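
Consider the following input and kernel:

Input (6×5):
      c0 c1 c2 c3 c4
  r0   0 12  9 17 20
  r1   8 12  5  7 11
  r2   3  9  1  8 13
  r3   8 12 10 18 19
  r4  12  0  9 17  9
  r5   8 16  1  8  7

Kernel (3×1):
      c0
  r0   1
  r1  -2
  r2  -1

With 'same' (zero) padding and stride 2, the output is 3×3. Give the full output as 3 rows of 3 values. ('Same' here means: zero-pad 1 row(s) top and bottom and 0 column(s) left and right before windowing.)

-8 -23 -51
-6 -7 -34
-24 -9 -6

Output[0,0]: The receptive field on the zero-padded input at this output position is [0 / 0 / 8]. Elementwise product with the kernel and sum: 0·1 + 0·-2 + 8·-1.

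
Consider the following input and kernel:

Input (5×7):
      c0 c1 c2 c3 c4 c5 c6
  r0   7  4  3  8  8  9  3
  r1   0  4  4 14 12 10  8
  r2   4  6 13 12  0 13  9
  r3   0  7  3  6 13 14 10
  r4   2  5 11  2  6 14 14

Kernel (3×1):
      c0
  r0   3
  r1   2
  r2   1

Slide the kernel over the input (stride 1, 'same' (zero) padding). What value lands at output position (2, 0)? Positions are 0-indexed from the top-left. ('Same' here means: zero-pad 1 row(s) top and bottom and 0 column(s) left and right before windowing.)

The receptive field on the zero-padded input at this output position is [0 / 4 / 0]. Elementwise product with the kernel and sum: 0·3 + 4·2 + 0·1.

8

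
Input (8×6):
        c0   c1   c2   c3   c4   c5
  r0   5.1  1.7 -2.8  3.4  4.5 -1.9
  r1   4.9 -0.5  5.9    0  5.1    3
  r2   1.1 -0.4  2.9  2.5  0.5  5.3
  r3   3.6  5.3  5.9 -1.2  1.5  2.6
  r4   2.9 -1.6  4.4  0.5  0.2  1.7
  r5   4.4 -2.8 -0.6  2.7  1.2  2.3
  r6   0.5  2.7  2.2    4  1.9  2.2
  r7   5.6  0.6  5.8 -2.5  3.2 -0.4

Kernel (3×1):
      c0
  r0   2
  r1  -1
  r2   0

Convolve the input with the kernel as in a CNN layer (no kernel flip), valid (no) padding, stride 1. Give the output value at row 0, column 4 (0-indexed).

The receptive field on the input at this output position is [4.5 / 5.1 / 0.5]. Elementwise product with the kernel and sum: 4.5·2 + 5.1·-1.

3.9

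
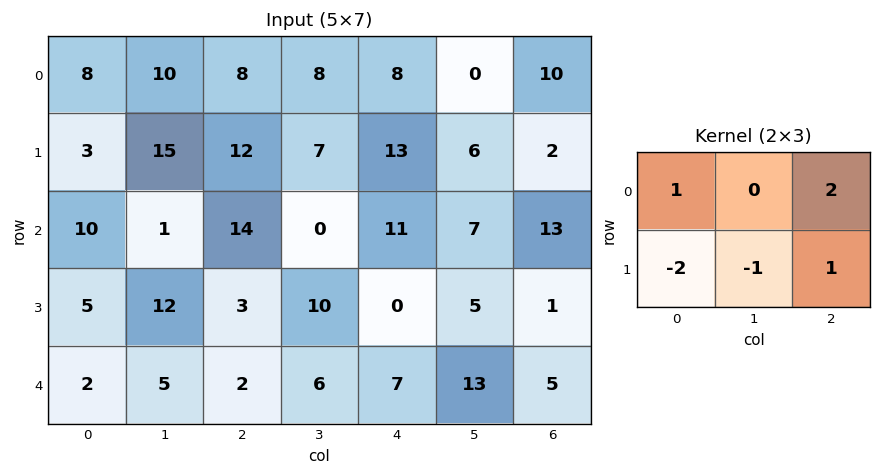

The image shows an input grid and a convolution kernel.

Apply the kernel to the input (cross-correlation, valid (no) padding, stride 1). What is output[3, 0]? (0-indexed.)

4

The receptive field on the input at this output position is [5 12 3 / 2 5 2]. Elementwise product with the kernel and sum: 5·1 + 3·2 + 2·-2 + 5·-1 + 2·1.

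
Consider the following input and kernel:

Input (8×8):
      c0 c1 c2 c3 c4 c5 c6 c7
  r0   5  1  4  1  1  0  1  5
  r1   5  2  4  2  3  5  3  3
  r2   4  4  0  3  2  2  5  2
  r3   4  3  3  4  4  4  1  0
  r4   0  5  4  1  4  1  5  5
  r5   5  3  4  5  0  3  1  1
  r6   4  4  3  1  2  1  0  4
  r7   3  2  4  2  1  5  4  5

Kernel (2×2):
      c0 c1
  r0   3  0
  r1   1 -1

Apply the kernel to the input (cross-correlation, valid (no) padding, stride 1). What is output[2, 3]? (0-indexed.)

9

The receptive field on the input at this output position is [3 2 / 4 4]. Elementwise product with the kernel and sum: 3·3 + 4·1 + 4·-1.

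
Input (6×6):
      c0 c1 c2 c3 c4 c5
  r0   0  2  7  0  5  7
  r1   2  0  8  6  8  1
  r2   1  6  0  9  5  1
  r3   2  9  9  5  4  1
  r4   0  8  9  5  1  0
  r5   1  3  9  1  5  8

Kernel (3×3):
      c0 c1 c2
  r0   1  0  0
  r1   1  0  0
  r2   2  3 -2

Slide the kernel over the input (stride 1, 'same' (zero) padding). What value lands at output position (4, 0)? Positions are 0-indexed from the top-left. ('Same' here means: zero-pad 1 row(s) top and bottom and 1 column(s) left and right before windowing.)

The receptive field on the zero-padded input at this output position is [0 2 9 / 0 0 8 / 0 1 3]. Elementwise product with the kernel and sum: 0·1 + 0·1 + 0·2 + 1·3 + 3·-2.

-3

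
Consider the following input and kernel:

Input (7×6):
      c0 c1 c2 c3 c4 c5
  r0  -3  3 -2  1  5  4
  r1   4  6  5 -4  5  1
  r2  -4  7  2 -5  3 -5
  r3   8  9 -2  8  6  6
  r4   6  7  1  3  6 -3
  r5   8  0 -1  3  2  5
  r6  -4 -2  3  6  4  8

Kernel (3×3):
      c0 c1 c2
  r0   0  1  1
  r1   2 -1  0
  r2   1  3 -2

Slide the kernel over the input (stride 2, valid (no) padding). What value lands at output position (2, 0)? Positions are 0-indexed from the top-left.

The receptive field on the input at this output position is [6 7 1 / 8 0 -1 / -4 -2 3]. Elementwise product with the kernel and sum: 7·1 + 1·1 + 8·2 + 0·-1 + -4·1 + -2·3 + 3·-2.

8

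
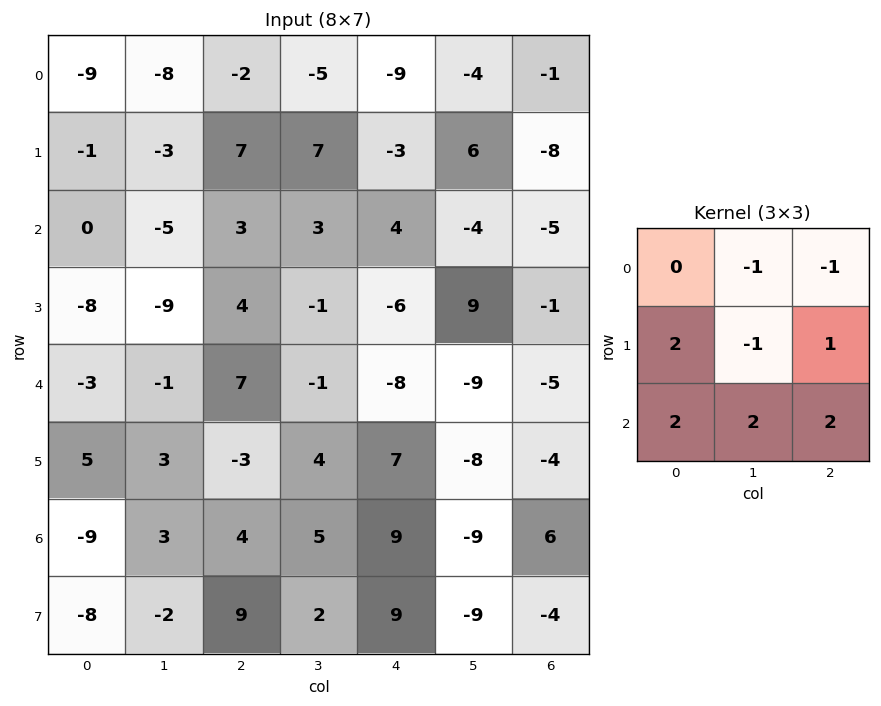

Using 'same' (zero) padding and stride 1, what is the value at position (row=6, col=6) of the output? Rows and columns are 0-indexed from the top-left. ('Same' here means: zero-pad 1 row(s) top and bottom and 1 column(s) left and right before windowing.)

The receptive field on the zero-padded input at this output position is [-8 -4 0 / -9 6 0 / -9 -4 0]. Elementwise product with the kernel and sum: -4·-1 + 0·-1 + -9·2 + 6·-1 + 0·1 + -9·2 + -4·2 + 0·2.

-46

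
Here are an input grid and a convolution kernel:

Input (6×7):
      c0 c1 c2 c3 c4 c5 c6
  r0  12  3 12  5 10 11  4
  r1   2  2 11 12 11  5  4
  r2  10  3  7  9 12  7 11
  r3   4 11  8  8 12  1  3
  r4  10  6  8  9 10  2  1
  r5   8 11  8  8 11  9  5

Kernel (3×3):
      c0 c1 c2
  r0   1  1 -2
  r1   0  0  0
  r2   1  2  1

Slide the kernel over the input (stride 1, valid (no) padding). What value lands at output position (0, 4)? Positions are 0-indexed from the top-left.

The receptive field on the input at this output position is [10 11 4 / 11 5 4 / 12 7 11]. Elementwise product with the kernel and sum: 10·1 + 11·1 + 4·-2 + 12·1 + 7·2 + 11·1.

50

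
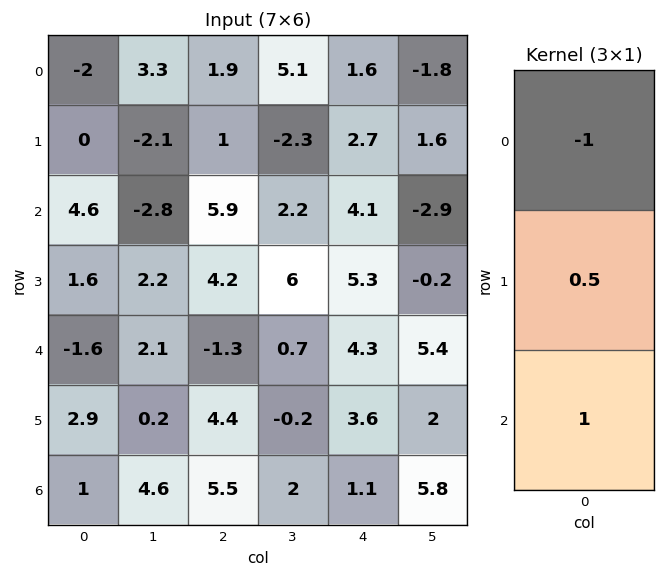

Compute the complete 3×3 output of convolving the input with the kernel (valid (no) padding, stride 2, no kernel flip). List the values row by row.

Output[0,0]: The receptive field on the input at this output position is [-2 / 0 / 4.6]. Elementwise product with the kernel and sum: -2·-1 + 0·0.5 + 4.6·1.

6.6 4.5 3.85
-5.4 -5.1 2.85
4.05 9 -1.4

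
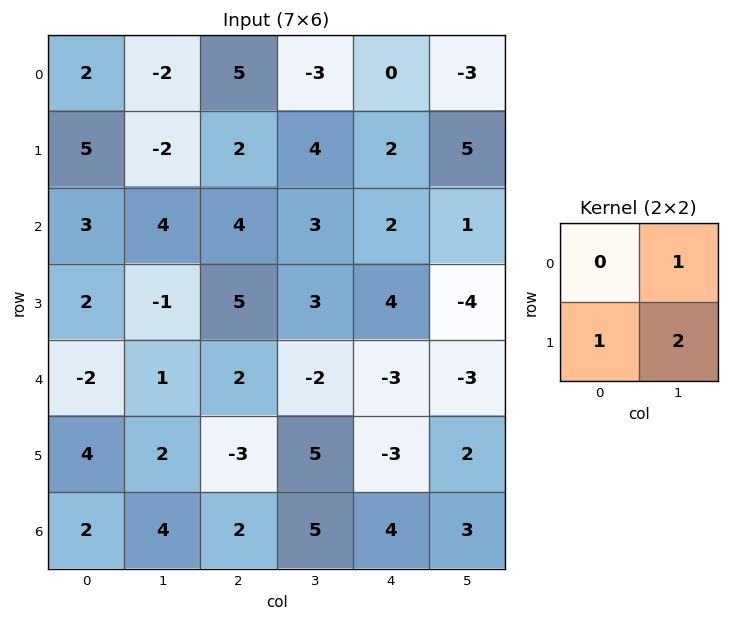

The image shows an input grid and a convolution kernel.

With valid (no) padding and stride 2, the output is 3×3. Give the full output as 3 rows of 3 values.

Output[0,0]: The receptive field on the input at this output position is [2 -2 / 5 -2]. Elementwise product with the kernel and sum: -2·1 + 5·1 + -2·2.
Output[0,1]: The receptive field on the input at this output position is [5 -3 / 2 4]. Elementwise product with the kernel and sum: -3·1 + 2·1 + 4·2.

-1 7 9
4 14 -3
9 5 -2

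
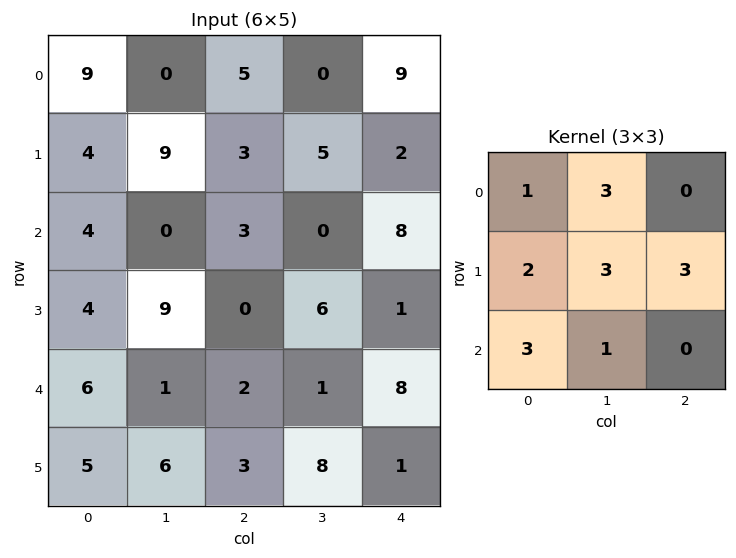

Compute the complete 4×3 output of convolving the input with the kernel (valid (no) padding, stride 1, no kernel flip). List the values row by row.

Output[0,0]: The receptive field on the input at this output position is [9 0 5 / 4 9 3 / 4 0 3]. Elementwise product with the kernel and sum: 9·1 + 0·3 + 4·2 + 9·3 + 3·3 + 4·3 + 0·1.
Output[0,1]: The receptive field on the input at this output position is [0 5 0 / 9 3 5 / 0 3 0]. Elementwise product with the kernel and sum: 0·1 + 5·3 + 9·2 + 3·3 + 5·3 + 0·3 + 3·1.

65 60 41
69 54 54
58 50 31
73 41 66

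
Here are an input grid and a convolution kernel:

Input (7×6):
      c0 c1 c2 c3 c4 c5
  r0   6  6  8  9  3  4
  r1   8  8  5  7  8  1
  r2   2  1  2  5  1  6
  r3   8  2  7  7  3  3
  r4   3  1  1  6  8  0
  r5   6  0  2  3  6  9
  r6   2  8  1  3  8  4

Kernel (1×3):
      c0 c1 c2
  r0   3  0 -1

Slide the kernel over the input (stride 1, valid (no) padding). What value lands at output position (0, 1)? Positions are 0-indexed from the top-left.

9

The receptive field on the input at this output position is [6 8 9]. Elementwise product with the kernel and sum: 6·3 + 9·-1.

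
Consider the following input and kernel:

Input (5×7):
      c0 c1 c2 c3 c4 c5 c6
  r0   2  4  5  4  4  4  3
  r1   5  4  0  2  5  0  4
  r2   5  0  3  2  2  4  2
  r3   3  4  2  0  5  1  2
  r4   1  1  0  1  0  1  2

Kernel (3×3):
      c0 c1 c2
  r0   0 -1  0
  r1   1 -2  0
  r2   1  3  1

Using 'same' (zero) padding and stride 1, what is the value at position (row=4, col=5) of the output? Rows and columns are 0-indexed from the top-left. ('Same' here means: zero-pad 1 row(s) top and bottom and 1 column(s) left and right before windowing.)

-3

The receptive field on the zero-padded input at this output position is [5 1 2 / 0 1 2 / 0 0 0]. Elementwise product with the kernel and sum: 1·-1 + 0·1 + 1·-2 + 0·1 + 0·3 + 0·1.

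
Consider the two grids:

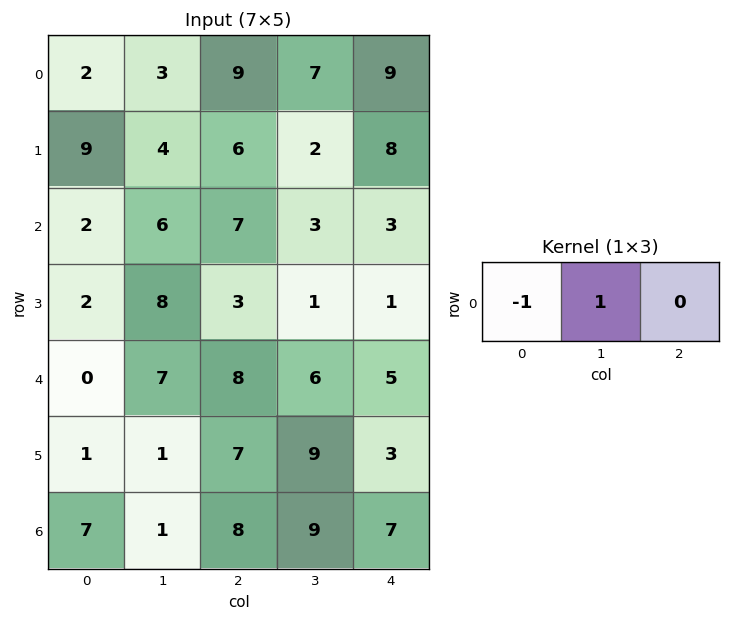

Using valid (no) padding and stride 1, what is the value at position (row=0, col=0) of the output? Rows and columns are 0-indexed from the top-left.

1

The receptive field on the input at this output position is [2 3 9]. Elementwise product with the kernel and sum: 2·-1 + 3·1.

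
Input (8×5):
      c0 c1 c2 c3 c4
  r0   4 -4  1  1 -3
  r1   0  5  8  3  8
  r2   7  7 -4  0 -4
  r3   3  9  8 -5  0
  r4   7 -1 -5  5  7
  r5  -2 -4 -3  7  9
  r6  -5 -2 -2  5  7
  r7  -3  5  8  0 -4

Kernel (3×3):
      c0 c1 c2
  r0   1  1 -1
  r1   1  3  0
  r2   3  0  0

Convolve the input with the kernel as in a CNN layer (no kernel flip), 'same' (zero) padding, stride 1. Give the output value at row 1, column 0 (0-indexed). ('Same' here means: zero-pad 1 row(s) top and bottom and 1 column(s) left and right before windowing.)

8

The receptive field on the zero-padded input at this output position is [0 4 -4 / 0 0 5 / 0 7 7]. Elementwise product with the kernel and sum: 0·1 + 4·1 + -4·-1 + 0·1 + 0·3 + 0·3.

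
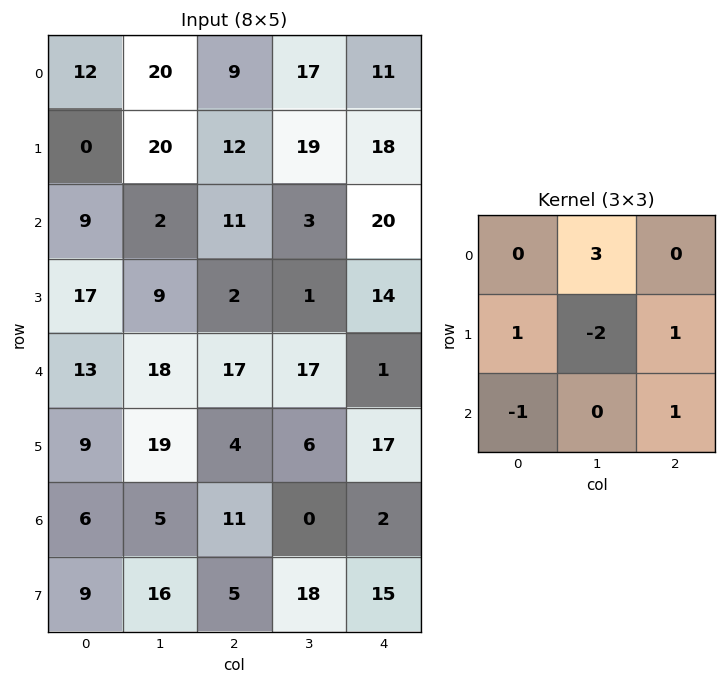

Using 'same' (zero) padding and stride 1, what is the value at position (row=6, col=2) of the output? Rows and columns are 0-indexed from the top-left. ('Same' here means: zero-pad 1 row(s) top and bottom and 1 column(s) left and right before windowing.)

The receptive field on the zero-padded input at this output position is [19 4 6 / 5 11 0 / 16 5 18]. Elementwise product with the kernel and sum: 4·3 + 5·1 + 11·-2 + 0·1 + 16·-1 + 18·1.

-3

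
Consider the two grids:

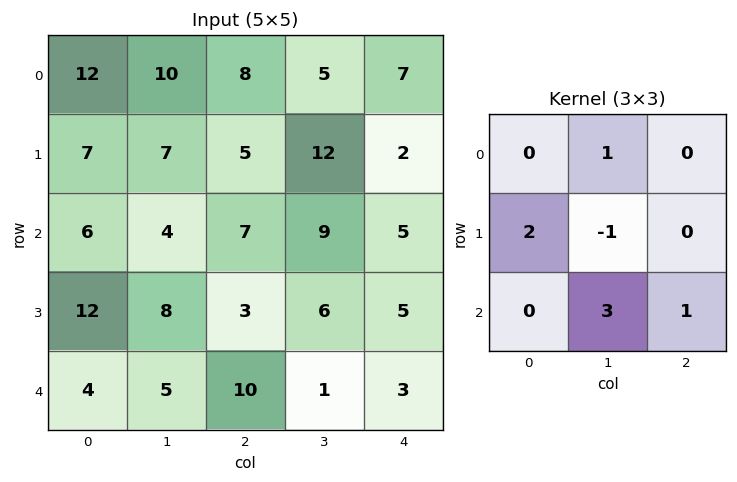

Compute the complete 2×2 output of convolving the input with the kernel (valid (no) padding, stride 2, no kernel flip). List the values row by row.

36 35
45 15

Output[0,0]: The receptive field on the input at this output position is [12 10 8 / 7 7 5 / 6 4 7]. Elementwise product with the kernel and sum: 10·1 + 7·2 + 7·-1 + 4·3 + 7·1.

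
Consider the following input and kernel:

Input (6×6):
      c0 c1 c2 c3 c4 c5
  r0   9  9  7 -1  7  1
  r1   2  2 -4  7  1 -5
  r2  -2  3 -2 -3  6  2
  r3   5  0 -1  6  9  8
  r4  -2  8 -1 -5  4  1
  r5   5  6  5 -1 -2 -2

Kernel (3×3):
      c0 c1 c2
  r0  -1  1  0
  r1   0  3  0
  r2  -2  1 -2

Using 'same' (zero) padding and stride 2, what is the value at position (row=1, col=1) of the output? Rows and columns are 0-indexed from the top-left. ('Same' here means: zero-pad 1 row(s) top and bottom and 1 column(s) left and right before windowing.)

The receptive field on the zero-padded input at this output position is [2 -4 7 / 3 -2 -3 / 0 -1 6]. Elementwise product with the kernel and sum: 2·-1 + -4·1 + -2·3 + 0·-2 + -1·1 + 6·-2.

-25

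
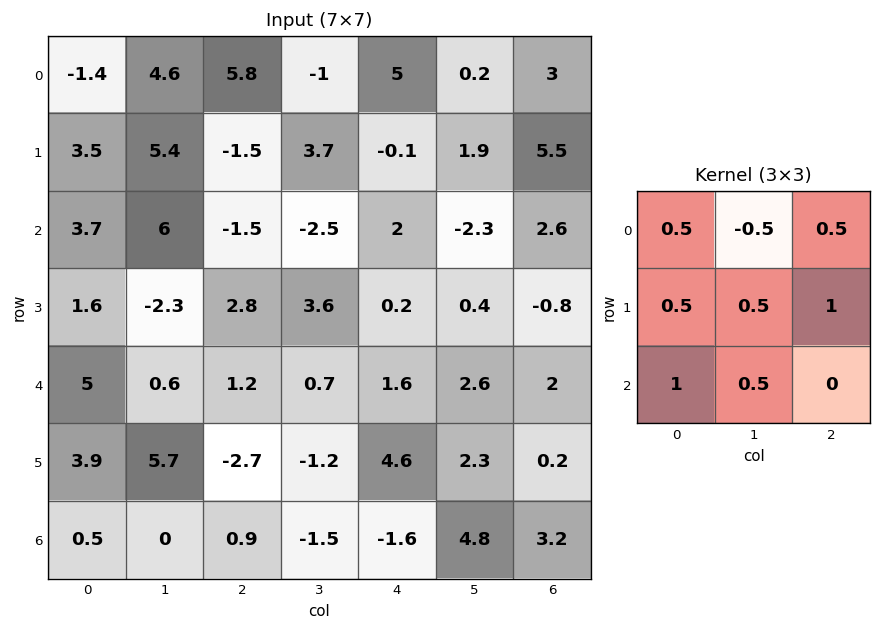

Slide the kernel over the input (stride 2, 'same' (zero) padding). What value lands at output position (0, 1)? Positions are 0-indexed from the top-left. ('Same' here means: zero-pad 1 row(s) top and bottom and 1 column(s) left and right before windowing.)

The receptive field on the zero-padded input at this output position is [0 0 0 / 4.6 5.8 -1 / 5.4 -1.5 3.7]. Elementwise product with the kernel and sum: 0·0.5 + 0·-0.5 + 0·0.5 + 4.6·0.5 + 5.8·0.5 + -1·1 + 5.4·1 + -1.5·0.5.

8.85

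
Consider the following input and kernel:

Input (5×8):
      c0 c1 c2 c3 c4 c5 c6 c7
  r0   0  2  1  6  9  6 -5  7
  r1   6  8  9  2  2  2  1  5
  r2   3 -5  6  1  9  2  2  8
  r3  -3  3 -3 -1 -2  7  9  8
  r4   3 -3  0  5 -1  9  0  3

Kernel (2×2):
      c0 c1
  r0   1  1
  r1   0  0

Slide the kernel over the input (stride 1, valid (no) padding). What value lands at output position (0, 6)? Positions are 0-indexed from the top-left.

2

The receptive field on the input at this output position is [-5 7 / 1 5]. Elementwise product with the kernel and sum: -5·1 + 7·1.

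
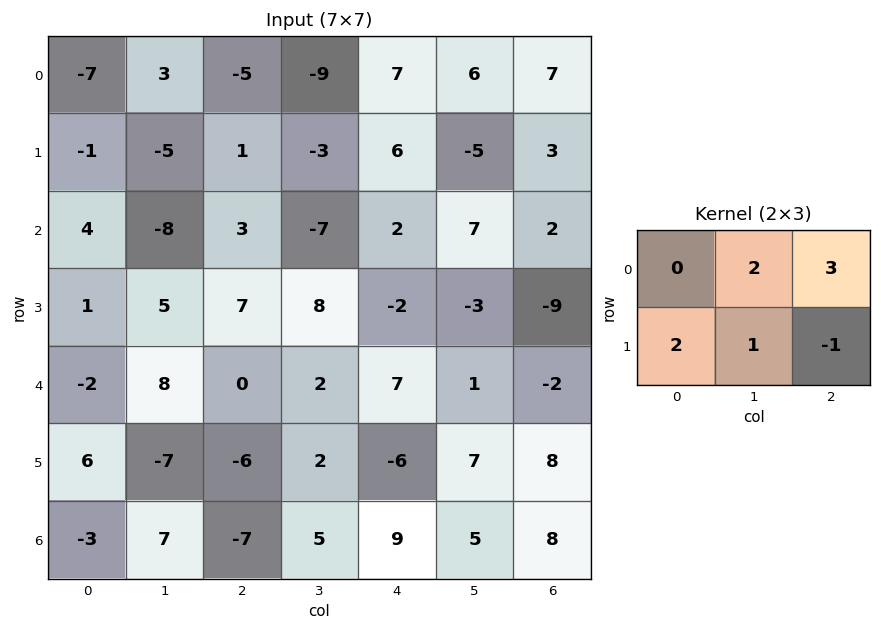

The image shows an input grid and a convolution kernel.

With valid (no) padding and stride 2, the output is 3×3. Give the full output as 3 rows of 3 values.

-17 -4 37
-7 16 22
27 21 -17

Output[0,0]: The receptive field on the input at this output position is [-7 3 -5 / -1 -5 1]. Elementwise product with the kernel and sum: 3·2 + -5·3 + -1·2 + -5·1 + 1·-1.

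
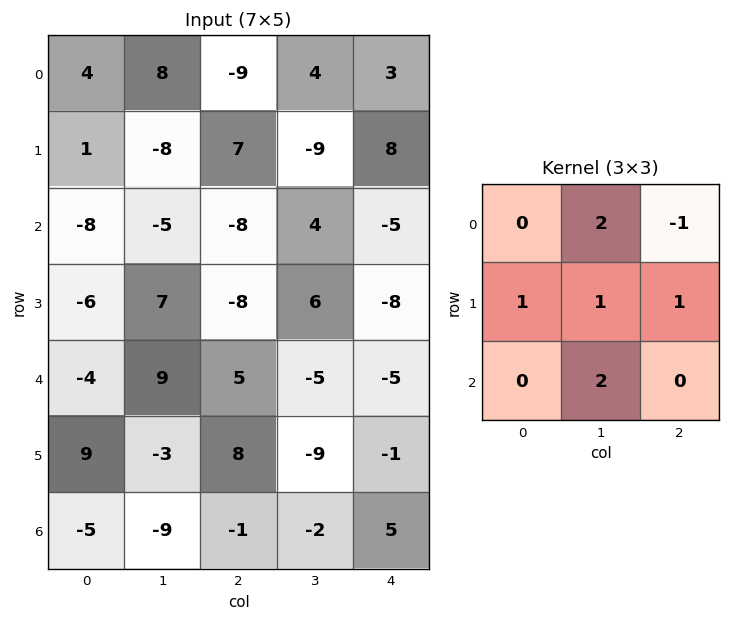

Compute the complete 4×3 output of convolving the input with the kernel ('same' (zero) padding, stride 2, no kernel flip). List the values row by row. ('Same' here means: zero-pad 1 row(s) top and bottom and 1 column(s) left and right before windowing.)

14 17 23
-15 -2 -1
4 3 -28
7 13 1

Output[0,0]: The receptive field on the zero-padded input at this output position is [0 0 0 / 0 4 8 / 0 1 -8]. Elementwise product with the kernel and sum: 0·2 + 0·-1 + 0·1 + 4·1 + 8·1 + 1·2.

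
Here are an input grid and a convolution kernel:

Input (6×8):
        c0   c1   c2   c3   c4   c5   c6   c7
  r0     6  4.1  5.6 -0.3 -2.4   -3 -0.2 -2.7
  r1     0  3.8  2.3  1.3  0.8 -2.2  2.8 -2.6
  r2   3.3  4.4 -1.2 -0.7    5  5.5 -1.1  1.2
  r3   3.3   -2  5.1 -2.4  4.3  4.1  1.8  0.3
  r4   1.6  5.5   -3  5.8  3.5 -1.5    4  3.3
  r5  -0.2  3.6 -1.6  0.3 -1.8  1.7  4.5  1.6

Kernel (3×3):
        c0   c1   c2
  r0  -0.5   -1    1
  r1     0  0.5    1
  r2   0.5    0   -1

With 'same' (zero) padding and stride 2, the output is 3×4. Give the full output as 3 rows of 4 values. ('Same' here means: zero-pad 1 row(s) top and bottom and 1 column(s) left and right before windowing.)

Output[0,0]: The receptive field on the zero-padded input at this output position is [0 0 0 / 0 6 4.1 / 0 0 3.8]. Elementwise product with the kernel and sum: 0·-0.5 + 0·-1 + 0·1 + 6·0.5 + 4.1·1 + 0·0.5 + 3.8·-1.

3.3 3.1 -1.35 -1.3
11.85 -2.8 -0.95 -1.9
-2.6 -0.7 -0.3 1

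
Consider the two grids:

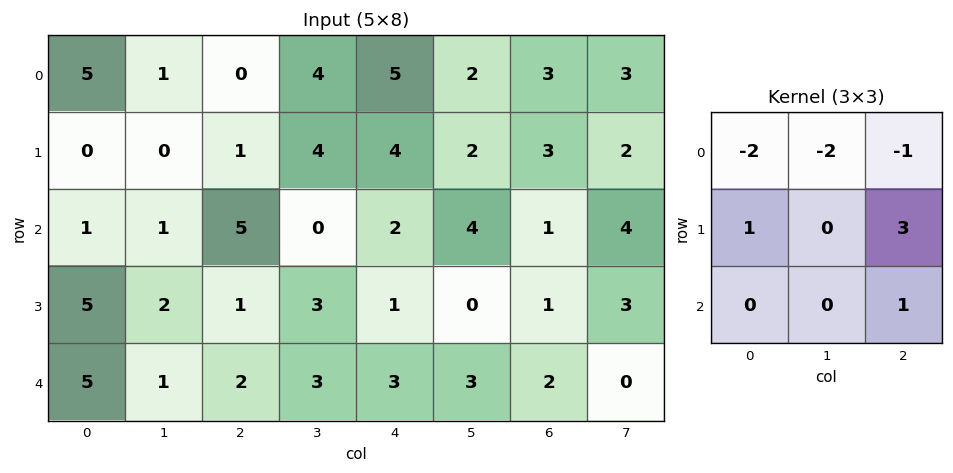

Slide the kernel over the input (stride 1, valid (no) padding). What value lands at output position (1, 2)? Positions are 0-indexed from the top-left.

The receptive field on the input at this output position is [1 4 4 / 5 0 2 / 1 3 1]. Elementwise product with the kernel and sum: 1·-2 + 4·-2 + 4·-1 + 5·1 + 2·3 + 1·1.

-2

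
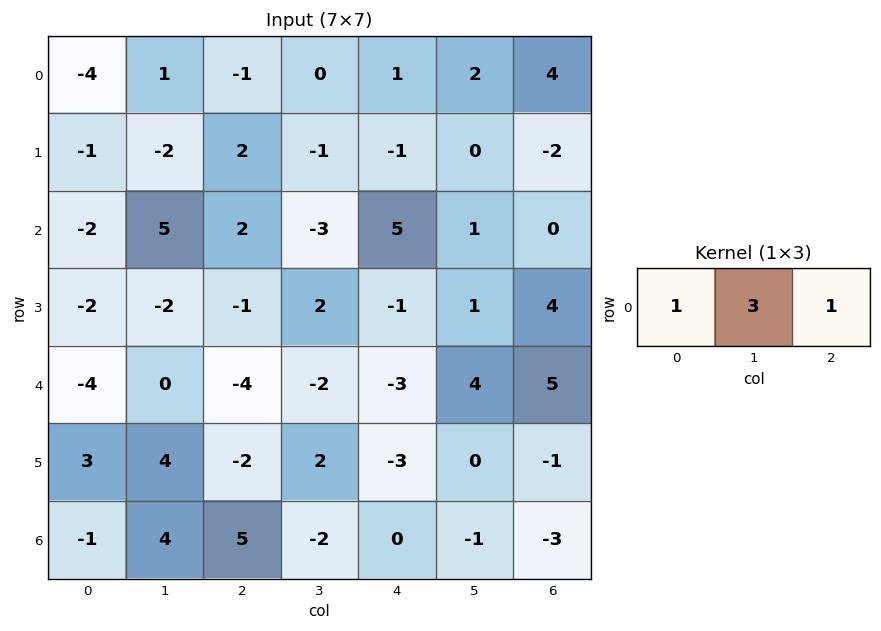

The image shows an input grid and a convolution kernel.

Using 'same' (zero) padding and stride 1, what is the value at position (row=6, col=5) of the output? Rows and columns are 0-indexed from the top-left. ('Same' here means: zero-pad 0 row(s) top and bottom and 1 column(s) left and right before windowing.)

-6

The receptive field on the zero-padded input at this output position is [0 -1 -3]. Elementwise product with the kernel and sum: 0·1 + -1·3 + -3·1.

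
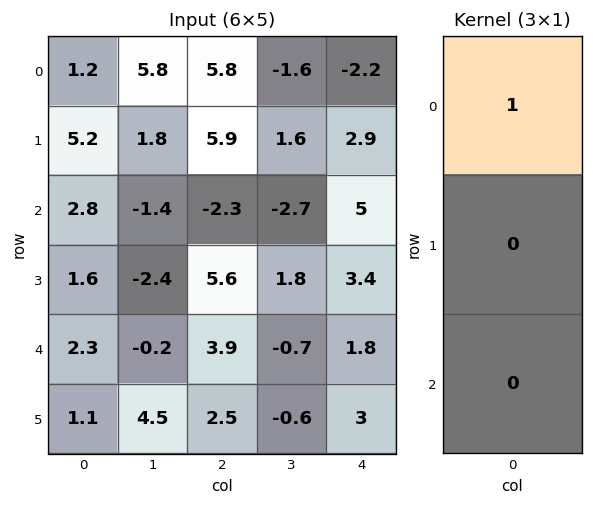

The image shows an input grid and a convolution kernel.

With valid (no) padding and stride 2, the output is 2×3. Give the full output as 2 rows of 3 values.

Output[0,0]: The receptive field on the input at this output position is [1.2 / 5.2 / 2.8]. Elementwise product with the kernel and sum: 1.2·1.

1.2 5.8 -2.2
2.8 -2.3 5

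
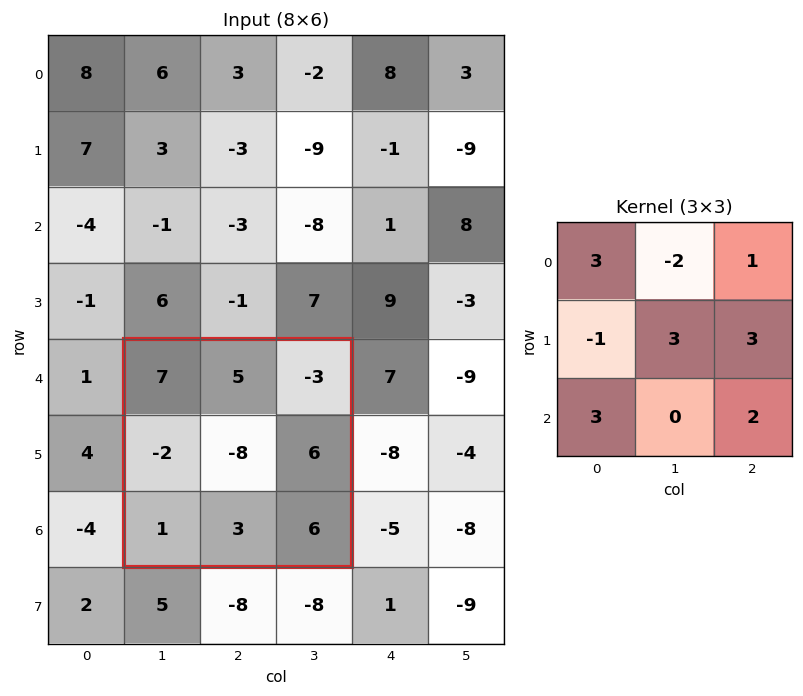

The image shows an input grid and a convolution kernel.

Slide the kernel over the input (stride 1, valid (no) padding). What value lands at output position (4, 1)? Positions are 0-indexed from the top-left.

The receptive field on the input at this output position is [7 5 -3 / -2 -8 6 / 1 3 6]. Elementwise product with the kernel and sum: 7·3 + 5·-2 + -3·1 + -2·-1 + -8·3 + 6·3 + 1·3 + 6·2.

19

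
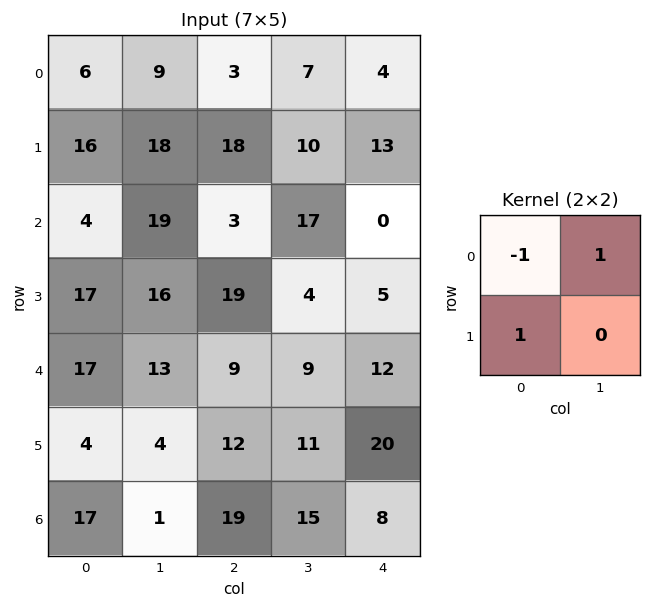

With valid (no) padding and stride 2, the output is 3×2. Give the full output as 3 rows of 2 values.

Output[0,0]: The receptive field on the input at this output position is [6 9 / 16 18]. Elementwise product with the kernel and sum: 6·-1 + 9·1 + 16·1.
Output[0,1]: The receptive field on the input at this output position is [3 7 / 18 10]. Elementwise product with the kernel and sum: 3·-1 + 7·1 + 18·1.

19 22
32 33
0 12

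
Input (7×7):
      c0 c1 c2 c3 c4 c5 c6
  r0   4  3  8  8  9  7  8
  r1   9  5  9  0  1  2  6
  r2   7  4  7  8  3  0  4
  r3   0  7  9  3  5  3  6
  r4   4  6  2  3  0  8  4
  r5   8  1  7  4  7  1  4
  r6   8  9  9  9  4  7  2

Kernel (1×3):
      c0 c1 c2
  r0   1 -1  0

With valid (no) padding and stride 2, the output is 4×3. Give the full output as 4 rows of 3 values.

1 0 2
3 -1 3
-2 -1 -8
-1 0 -3

Output[0,0]: The receptive field on the input at this output position is [4 3 8]. Elementwise product with the kernel and sum: 4·1 + 3·-1.
Output[0,1]: The receptive field on the input at this output position is [8 8 9]. Elementwise product with the kernel and sum: 8·1 + 8·-1.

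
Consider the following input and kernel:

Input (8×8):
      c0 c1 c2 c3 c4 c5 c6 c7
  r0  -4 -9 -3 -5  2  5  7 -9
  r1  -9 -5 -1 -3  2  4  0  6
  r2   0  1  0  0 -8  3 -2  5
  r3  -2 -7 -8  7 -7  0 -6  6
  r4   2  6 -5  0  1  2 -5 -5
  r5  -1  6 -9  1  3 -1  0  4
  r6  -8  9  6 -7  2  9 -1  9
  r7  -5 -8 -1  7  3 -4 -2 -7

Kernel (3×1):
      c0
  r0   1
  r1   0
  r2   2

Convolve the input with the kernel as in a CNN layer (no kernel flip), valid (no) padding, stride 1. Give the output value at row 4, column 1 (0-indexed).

The receptive field on the input at this output position is [6 / 6 / 9]. Elementwise product with the kernel and sum: 6·1 + 9·2.

24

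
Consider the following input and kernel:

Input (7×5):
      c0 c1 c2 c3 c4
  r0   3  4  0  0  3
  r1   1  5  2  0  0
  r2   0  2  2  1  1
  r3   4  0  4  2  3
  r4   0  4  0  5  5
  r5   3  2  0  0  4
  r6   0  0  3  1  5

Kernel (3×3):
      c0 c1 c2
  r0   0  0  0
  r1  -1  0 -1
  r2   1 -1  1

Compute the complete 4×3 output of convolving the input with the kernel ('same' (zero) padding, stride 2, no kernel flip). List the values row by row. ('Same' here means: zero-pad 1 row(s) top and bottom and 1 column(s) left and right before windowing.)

Output[0,0]: The receptive field on the zero-padded input at this output position is [0 0 0 / 0 3 4 / 0 1 5]. Elementwise product with the kernel and sum: 0·-1 + 4·-1 + 0·1 + 1·-1 + 5·1.
Output[0,1]: The receptive field on the zero-padded input at this output position is [0 0 0 / 4 0 0 / 5 2 0]. Elementwise product with the kernel and sum: 4·-1 + 0·-1 + 5·1 + 2·-1 + 0·1.

0 -1 0
-6 -5 -2
-5 -7 -9
0 -1 -1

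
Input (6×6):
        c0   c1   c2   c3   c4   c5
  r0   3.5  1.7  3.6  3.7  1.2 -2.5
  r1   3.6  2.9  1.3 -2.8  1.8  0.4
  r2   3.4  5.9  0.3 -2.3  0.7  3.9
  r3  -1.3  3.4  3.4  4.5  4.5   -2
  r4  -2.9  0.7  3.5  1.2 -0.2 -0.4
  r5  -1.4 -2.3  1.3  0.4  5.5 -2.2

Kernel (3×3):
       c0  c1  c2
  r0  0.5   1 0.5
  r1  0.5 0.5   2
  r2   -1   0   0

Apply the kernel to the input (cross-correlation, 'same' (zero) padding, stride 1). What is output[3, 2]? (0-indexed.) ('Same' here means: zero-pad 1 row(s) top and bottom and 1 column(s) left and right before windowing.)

The receptive field on the zero-padded input at this output position is [5.9 0.3 -2.3 / 3.4 3.4 4.5 / 0.7 3.5 1.2]. Elementwise product with the kernel and sum: 5.9·0.5 + 0.3·1 + -2.3·0.5 + 3.4·0.5 + 3.4·0.5 + 4.5·2 + 0.7·-1.

13.8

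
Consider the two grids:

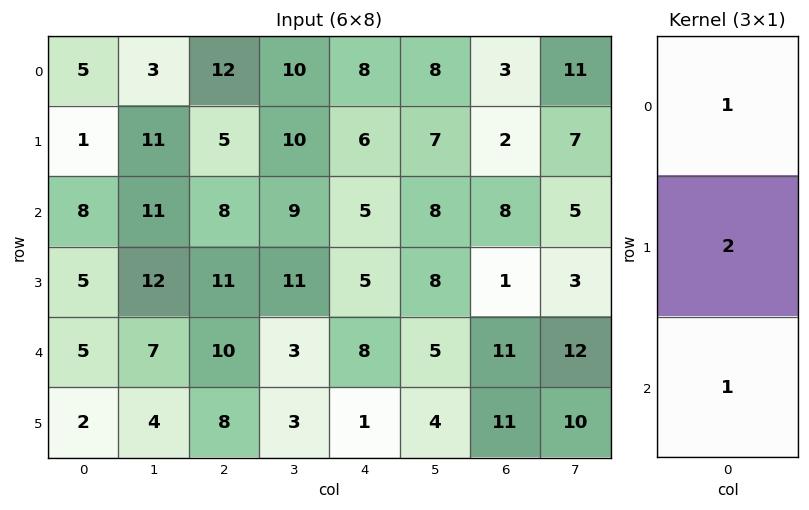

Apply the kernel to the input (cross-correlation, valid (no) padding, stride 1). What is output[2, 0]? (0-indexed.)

23

The receptive field on the input at this output position is [8 / 5 / 5]. Elementwise product with the kernel and sum: 8·1 + 5·2 + 5·1.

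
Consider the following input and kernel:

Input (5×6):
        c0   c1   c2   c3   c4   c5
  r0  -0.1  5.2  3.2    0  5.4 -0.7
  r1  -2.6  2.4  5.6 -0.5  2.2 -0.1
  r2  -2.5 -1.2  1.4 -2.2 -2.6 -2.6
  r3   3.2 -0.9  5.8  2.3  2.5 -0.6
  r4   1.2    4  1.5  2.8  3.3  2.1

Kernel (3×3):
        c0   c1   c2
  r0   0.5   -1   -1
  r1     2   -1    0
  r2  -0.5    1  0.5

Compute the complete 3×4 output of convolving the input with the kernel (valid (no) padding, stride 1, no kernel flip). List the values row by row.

-15.3 -0.5 3.7 -10.7
-12.7 -0.3 6.75 -3.1
10 -6.5 18.5 9.15

Output[0,0]: The receptive field on the input at this output position is [-0.1 5.2 3.2 / -2.6 2.4 5.6 / -2.5 -1.2 1.4]. Elementwise product with the kernel and sum: -0.1·0.5 + 5.2·-1 + 3.2·-1 + -2.6·2 + 2.4·-1 + -2.5·-0.5 + -1.2·1 + 1.4·0.5.
Output[0,1]: The receptive field on the input at this output position is [5.2 3.2 0 / 2.4 5.6 -0.5 / -1.2 1.4 -2.2]. Elementwise product with the kernel and sum: 5.2·0.5 + 3.2·-1 + 0·-1 + 2.4·2 + 5.6·-1 + -1.2·-0.5 + 1.4·1 + -2.2·0.5.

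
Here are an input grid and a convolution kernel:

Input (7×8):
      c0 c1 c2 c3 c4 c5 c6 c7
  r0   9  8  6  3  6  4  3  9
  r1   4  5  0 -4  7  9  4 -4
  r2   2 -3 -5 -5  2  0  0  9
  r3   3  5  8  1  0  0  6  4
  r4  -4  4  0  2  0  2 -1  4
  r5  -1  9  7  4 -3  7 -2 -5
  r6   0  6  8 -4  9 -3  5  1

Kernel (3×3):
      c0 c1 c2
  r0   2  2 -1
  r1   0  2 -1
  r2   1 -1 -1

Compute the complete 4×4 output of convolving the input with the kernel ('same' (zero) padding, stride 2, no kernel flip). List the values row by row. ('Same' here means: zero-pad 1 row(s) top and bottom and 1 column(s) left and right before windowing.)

Output[0,0]: The receptive field on the zero-padded input at this output position is [0 0 0 / 0 9 8 / 0 4 5]. Elementwise product with the kernel and sum: 0·2 + 0·2 + 0·-1 + 9·2 + 8·-1 + 0·1 + 4·-1 + 5·-1.
Output[0,1]: The receptive field on the zero-padded input at this output position is [0 0 0 / 8 6 3 / 5 0 -4]. Elementwise product with the kernel and sum: 0·2 + 0·2 + 0·-1 + 6·2 + 3·-1 + 5·1 + 0·-1 + -4·-1.

1 18 -12 6
2 5 2 11
-19 21 0 16
-17 48 16 24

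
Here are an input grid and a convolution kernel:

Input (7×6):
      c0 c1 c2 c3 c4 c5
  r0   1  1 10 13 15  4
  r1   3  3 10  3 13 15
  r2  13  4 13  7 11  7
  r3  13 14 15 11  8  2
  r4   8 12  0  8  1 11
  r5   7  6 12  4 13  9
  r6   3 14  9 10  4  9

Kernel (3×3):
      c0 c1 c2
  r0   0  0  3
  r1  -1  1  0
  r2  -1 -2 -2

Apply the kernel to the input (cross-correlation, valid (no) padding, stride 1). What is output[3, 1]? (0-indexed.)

The receptive field on the input at this output position is [14 15 11 / 12 0 8 / 6 12 4]. Elementwise product with the kernel and sum: 11·3 + 12·-1 + 0·1 + 6·-1 + 12·-2 + 4·-2.

-17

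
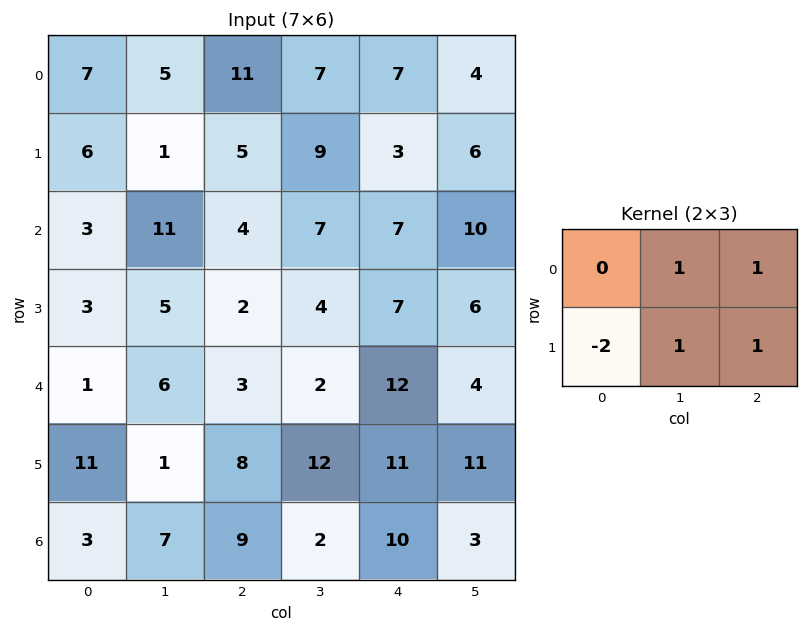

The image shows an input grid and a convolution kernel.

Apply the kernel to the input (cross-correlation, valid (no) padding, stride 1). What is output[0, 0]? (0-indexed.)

The receptive field on the input at this output position is [7 5 11 / 6 1 5]. Elementwise product with the kernel and sum: 5·1 + 11·1 + 6·-2 + 1·1 + 5·1.

10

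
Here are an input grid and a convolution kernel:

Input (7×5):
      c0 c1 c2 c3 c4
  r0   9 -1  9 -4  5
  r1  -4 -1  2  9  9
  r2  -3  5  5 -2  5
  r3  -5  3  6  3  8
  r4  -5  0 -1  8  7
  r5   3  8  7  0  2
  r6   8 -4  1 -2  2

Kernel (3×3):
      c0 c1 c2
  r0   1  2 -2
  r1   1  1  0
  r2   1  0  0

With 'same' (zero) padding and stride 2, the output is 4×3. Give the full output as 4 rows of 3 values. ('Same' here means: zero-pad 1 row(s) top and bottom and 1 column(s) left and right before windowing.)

9 7 10
-9 -2 33
-21 16 34
-2 19 4

Output[0,0]: The receptive field on the zero-padded input at this output position is [0 0 0 / 0 9 -1 / 0 -4 -1]. Elementwise product with the kernel and sum: 0·1 + 0·2 + 0·-2 + 0·1 + 9·1 + 0·1.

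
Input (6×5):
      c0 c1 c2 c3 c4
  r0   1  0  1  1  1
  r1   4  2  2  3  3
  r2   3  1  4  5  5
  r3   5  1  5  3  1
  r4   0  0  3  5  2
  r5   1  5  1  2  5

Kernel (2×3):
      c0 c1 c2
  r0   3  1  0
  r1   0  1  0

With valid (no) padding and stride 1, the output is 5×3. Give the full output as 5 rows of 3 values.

5 3 7
15 12 14
11 12 20
16 11 23
5 4 16

Output[0,0]: The receptive field on the input at this output position is [1 0 1 / 4 2 2]. Elementwise product with the kernel and sum: 1·3 + 0·1 + 2·1.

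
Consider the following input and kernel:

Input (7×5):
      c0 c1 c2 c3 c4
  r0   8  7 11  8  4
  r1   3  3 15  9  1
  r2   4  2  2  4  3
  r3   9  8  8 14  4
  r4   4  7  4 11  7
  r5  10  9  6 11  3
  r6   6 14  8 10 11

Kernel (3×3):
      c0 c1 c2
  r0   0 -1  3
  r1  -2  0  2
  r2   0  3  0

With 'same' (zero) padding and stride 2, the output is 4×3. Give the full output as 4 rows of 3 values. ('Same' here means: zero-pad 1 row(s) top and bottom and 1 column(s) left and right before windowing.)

23 47 -13
37 40 3
59 60 -17
45 19 -23

Output[0,0]: The receptive field on the zero-padded input at this output position is [0 0 0 / 0 8 7 / 0 3 3]. Elementwise product with the kernel and sum: 0·-1 + 0·3 + 0·-2 + 7·2 + 3·3.
Output[0,1]: The receptive field on the zero-padded input at this output position is [0 0 0 / 7 11 8 / 3 15 9]. Elementwise product with the kernel and sum: 0·-1 + 0·3 + 7·-2 + 8·2 + 15·3.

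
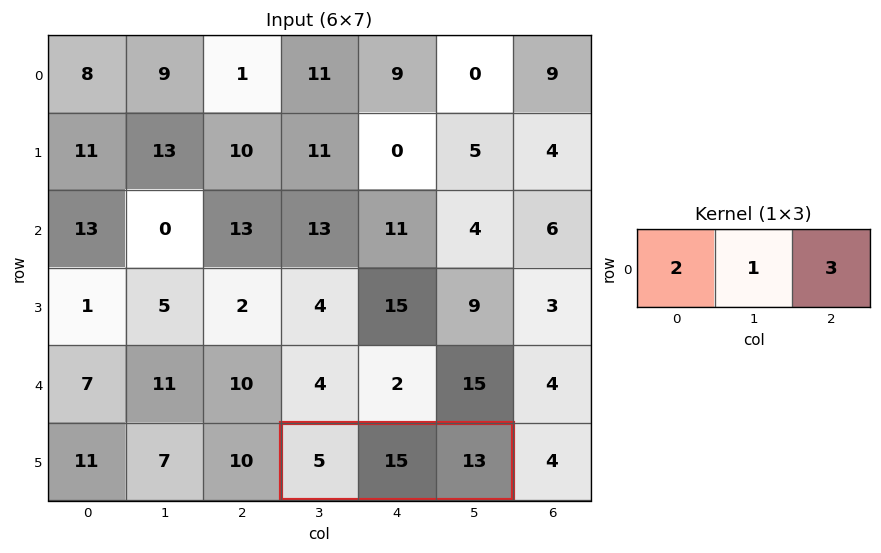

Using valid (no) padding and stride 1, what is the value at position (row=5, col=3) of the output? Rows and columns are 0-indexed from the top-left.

The receptive field on the input at this output position is [5 15 13]. Elementwise product with the kernel and sum: 5·2 + 15·1 + 13·3.

64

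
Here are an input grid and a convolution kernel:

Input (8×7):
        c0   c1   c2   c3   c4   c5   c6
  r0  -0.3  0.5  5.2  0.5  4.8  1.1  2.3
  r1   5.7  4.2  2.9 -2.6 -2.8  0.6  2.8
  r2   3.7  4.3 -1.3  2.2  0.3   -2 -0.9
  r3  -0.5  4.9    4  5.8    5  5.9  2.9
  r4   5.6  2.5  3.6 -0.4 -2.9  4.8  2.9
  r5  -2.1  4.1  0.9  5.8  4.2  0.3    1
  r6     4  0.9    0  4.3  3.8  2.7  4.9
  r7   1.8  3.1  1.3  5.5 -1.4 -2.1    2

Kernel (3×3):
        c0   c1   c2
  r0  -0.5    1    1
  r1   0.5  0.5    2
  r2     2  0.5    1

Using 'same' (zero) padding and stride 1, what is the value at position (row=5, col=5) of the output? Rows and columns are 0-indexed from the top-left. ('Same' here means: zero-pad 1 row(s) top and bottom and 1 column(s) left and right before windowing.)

27.25

The receptive field on the zero-padded input at this output position is [-2.9 4.8 2.9 / 4.2 0.3 1 / 3.8 2.7 4.9]. Elementwise product with the kernel and sum: -2.9·-0.5 + 4.8·1 + 2.9·1 + 4.2·0.5 + 0.3·0.5 + 1·2 + 3.8·2 + 2.7·0.5 + 4.9·1.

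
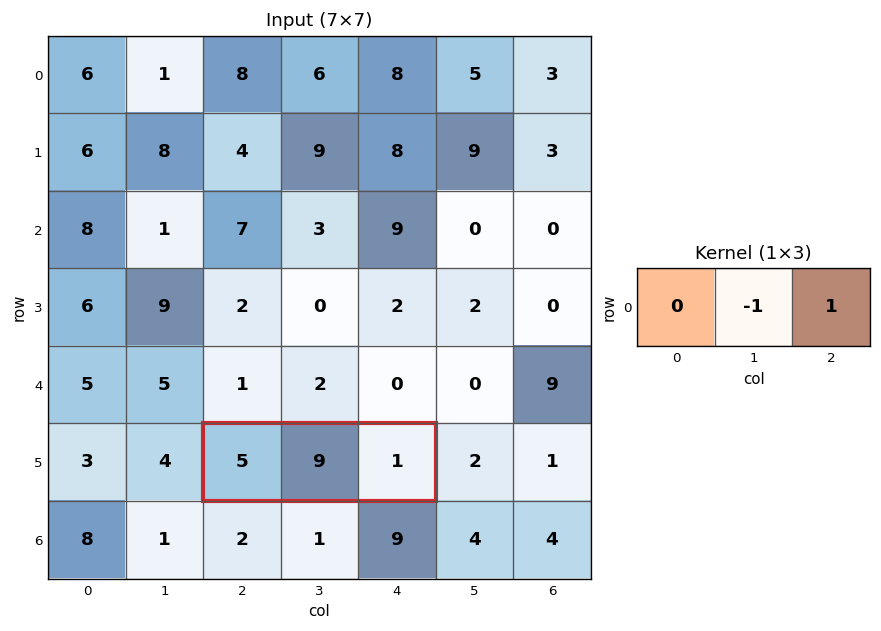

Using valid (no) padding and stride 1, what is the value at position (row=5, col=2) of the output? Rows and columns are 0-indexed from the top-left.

-8

The receptive field on the input at this output position is [5 9 1]. Elementwise product with the kernel and sum: 9·-1 + 1·1.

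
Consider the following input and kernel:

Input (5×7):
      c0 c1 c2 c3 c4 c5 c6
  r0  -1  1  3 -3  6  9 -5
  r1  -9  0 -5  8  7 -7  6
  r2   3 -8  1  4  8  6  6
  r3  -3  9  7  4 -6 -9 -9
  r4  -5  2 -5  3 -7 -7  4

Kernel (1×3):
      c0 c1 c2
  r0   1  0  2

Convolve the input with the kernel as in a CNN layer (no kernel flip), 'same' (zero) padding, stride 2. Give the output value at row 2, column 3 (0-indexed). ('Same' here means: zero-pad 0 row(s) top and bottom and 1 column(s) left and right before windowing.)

The receptive field on the zero-padded input at this output position is [-7 4 0]. Elementwise product with the kernel and sum: -7·1 + 0·2.

-7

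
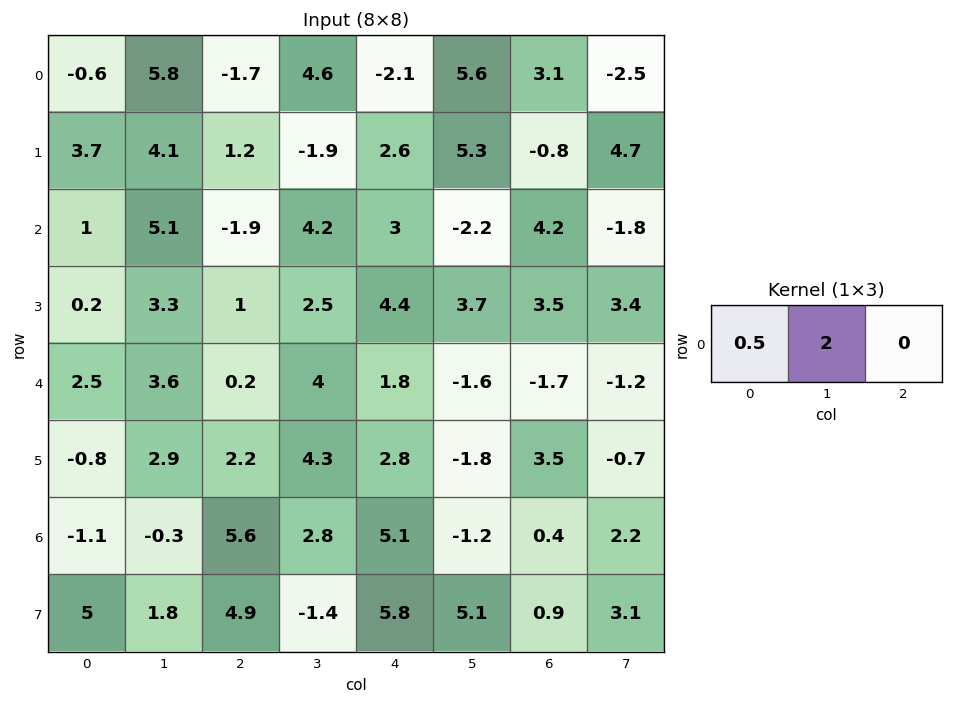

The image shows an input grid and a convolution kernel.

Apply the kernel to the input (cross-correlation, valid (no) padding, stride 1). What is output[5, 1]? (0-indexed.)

5.85

The receptive field on the input at this output position is [2.9 2.2 4.3]. Elementwise product with the kernel and sum: 2.9·0.5 + 2.2·2.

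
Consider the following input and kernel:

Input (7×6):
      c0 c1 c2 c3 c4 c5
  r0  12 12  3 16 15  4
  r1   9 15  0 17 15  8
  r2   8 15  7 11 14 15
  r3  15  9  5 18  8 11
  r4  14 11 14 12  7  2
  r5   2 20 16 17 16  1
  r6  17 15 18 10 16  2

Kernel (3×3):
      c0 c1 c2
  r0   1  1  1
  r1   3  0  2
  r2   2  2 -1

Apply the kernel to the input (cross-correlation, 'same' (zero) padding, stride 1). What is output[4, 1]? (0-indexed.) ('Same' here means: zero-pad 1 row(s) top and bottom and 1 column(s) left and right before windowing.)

The receptive field on the zero-padded input at this output position is [15 9 5 / 14 11 14 / 2 20 16]. Elementwise product with the kernel and sum: 15·1 + 9·1 + 5·1 + 14·3 + 14·2 + 2·2 + 20·2 + 16·-1.

127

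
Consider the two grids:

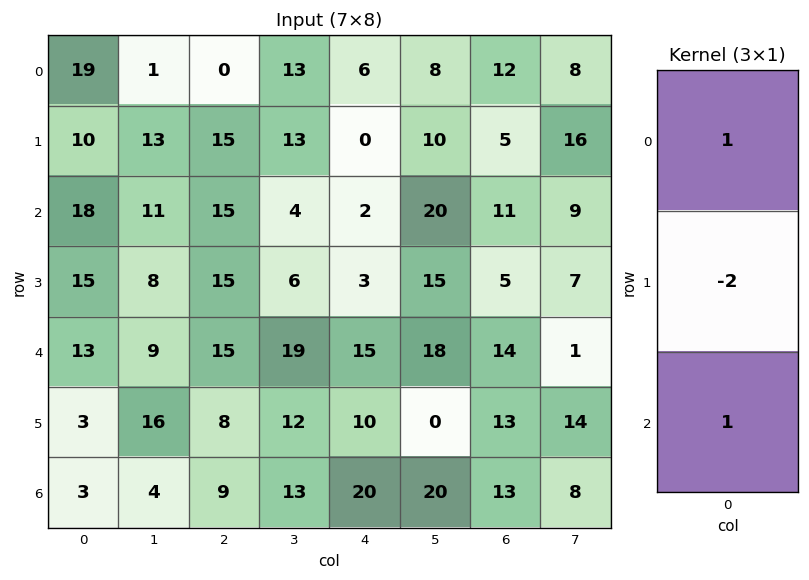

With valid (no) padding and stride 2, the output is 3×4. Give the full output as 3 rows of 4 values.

17 -15 8 13
1 0 11 15
10 8 15 1

Output[0,0]: The receptive field on the input at this output position is [19 / 10 / 18]. Elementwise product with the kernel and sum: 19·1 + 10·-2 + 18·1.
Output[0,1]: The receptive field on the input at this output position is [0 / 15 / 15]. Elementwise product with the kernel and sum: 0·1 + 15·-2 + 15·1.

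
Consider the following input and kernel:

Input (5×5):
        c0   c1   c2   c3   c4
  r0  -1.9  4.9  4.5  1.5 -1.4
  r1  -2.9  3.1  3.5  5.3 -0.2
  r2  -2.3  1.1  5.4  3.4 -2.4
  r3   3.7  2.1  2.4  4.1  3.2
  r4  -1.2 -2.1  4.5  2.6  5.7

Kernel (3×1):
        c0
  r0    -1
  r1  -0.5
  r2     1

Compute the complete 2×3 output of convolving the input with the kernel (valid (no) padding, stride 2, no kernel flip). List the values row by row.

Output[0,0]: The receptive field on the input at this output position is [-1.9 / -2.9 / -2.3]. Elementwise product with the kernel and sum: -1.9·-1 + -2.9·-0.5 + -2.3·1.

1.05 -0.85 -0.9
-0.75 -2.1 6.5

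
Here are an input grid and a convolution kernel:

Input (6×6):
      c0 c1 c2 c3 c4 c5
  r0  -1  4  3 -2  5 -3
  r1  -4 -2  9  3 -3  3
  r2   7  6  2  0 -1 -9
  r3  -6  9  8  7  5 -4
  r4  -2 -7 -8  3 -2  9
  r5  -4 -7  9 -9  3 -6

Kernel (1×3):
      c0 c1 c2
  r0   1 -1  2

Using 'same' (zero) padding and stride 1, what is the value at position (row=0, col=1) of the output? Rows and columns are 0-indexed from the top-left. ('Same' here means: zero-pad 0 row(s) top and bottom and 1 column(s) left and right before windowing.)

The receptive field on the zero-padded input at this output position is [-1 4 3]. Elementwise product with the kernel and sum: -1·1 + 4·-1 + 3·2.

1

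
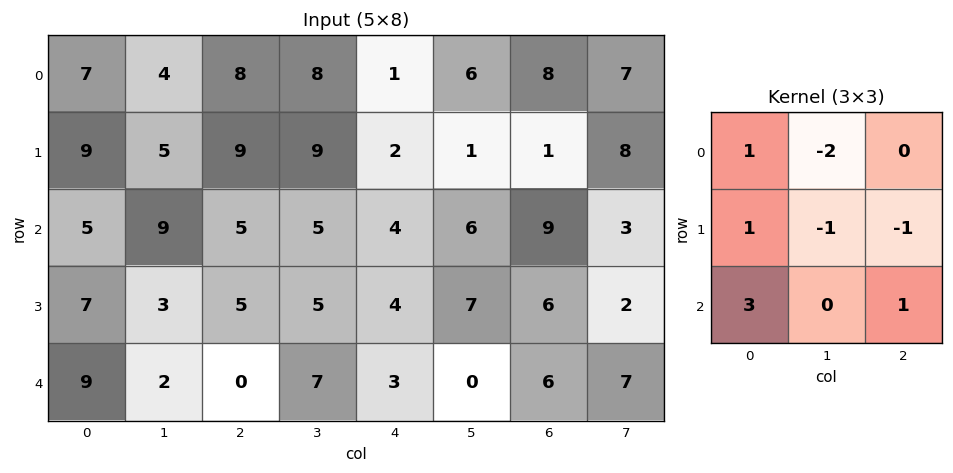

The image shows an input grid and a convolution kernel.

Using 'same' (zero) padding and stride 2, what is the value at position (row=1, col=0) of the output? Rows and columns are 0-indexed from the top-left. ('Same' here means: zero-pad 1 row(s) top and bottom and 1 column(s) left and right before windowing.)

-29

The receptive field on the zero-padded input at this output position is [0 9 5 / 0 5 9 / 0 7 3]. Elementwise product with the kernel and sum: 0·1 + 9·-2 + 0·1 + 5·-1 + 9·-1 + 0·3 + 3·1.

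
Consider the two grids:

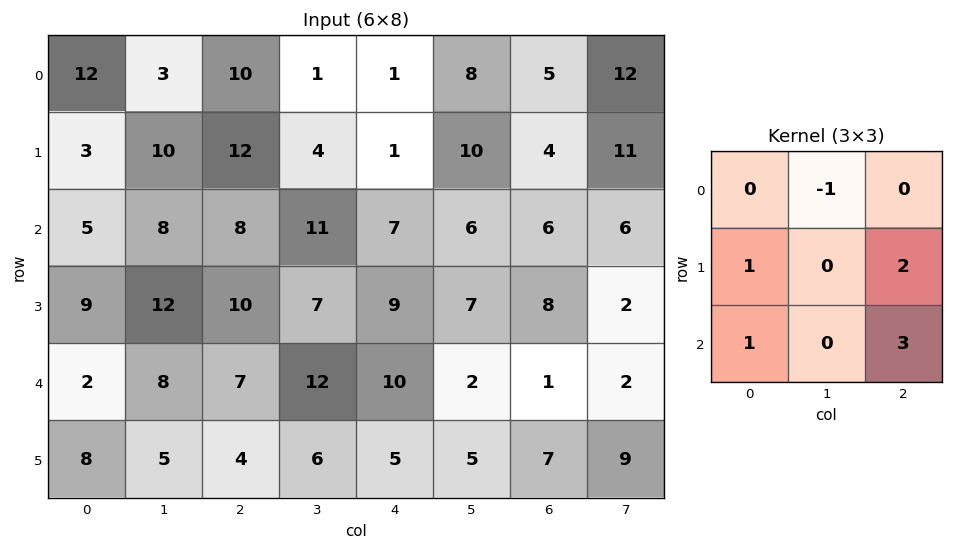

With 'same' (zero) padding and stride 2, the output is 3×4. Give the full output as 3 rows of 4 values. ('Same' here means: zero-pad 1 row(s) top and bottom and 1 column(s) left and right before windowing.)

36 27 51 75
49 51 50 27
22 45 28 30

Output[0,0]: The receptive field on the zero-padded input at this output position is [0 0 0 / 0 12 3 / 0 3 10]. Elementwise product with the kernel and sum: 0·-1 + 0·1 + 3·2 + 0·1 + 10·3.
Output[0,1]: The receptive field on the zero-padded input at this output position is [0 0 0 / 3 10 1 / 10 12 4]. Elementwise product with the kernel and sum: 0·-1 + 3·1 + 1·2 + 10·1 + 4·3.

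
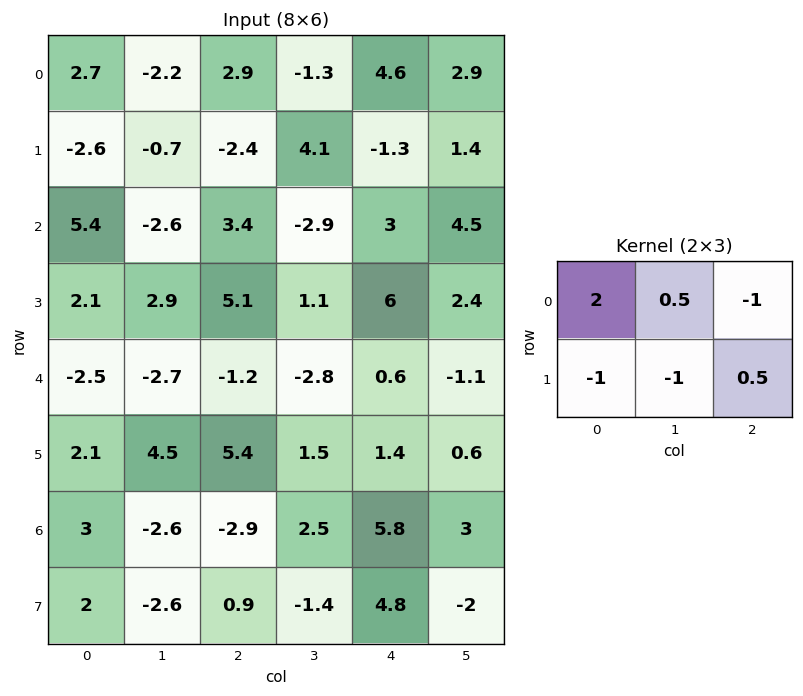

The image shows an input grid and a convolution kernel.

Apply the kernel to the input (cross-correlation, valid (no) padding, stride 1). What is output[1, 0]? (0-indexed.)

The receptive field on the input at this output position is [-2.6 -0.7 -2.4 / 5.4 -2.6 3.4]. Elementwise product with the kernel and sum: -2.6·2 + -0.7·0.5 + -2.4·-1 + 5.4·-1 + -2.6·-1 + 3.4·0.5.

-4.25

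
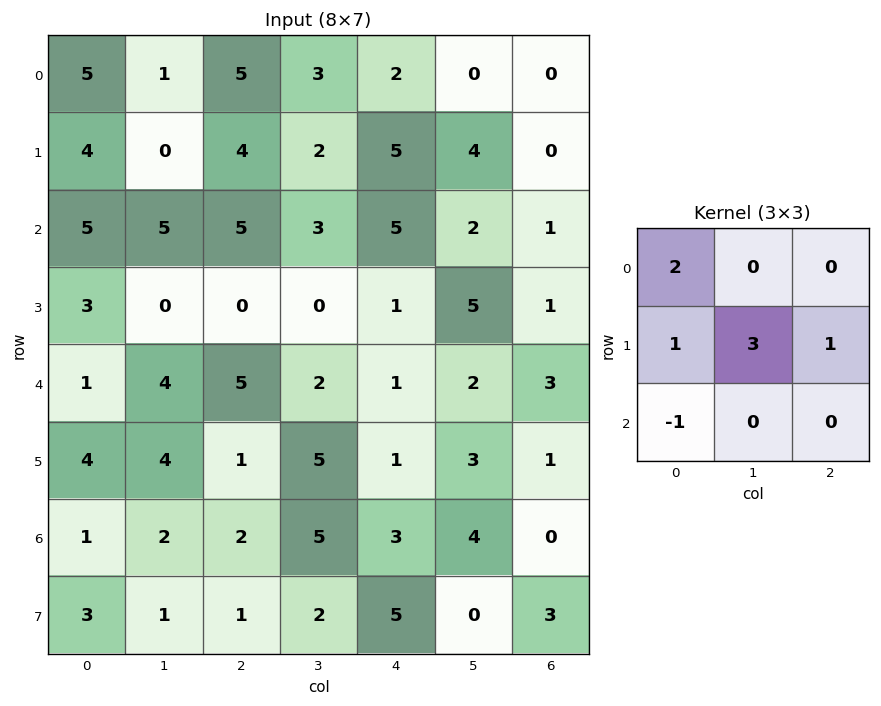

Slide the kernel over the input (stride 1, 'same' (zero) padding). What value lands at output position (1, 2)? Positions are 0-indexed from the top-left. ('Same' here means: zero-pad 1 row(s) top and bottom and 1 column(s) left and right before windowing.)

The receptive field on the zero-padded input at this output position is [1 5 3 / 0 4 2 / 5 5 3]. Elementwise product with the kernel and sum: 1·2 + 0·1 + 4·3 + 2·1 + 5·-1.

11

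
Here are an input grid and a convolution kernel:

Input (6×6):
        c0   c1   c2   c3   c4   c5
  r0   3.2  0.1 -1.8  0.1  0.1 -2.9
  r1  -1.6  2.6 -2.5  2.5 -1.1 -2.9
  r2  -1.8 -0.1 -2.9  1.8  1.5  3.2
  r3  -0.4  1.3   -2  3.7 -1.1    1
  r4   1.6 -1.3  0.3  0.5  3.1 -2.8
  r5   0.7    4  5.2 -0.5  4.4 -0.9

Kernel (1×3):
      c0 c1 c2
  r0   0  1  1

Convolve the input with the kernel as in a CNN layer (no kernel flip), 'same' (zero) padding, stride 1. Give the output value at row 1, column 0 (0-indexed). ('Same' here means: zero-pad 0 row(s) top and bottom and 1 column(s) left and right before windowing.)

1

The receptive field on the zero-padded input at this output position is [0 -1.6 2.6]. Elementwise product with the kernel and sum: -1.6·1 + 2.6·1.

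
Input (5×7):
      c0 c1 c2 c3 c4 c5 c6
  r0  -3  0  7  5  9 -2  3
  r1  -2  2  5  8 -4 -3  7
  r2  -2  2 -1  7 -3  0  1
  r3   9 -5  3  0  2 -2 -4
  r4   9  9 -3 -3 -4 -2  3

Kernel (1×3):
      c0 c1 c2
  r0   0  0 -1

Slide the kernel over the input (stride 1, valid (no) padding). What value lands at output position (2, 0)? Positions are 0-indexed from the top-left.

1

The receptive field on the input at this output position is [-2 2 -1]. Elementwise product with the kernel and sum: -1·-1.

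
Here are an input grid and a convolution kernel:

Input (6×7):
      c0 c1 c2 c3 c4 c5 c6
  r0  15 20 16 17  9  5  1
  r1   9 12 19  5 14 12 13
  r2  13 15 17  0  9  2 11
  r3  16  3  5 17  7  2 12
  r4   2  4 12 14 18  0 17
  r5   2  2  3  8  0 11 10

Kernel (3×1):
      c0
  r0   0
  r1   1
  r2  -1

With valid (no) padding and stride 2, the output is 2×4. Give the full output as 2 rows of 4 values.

-4 2 5 2
14 -7 -11 -5

Output[0,0]: The receptive field on the input at this output position is [15 / 9 / 13]. Elementwise product with the kernel and sum: 9·1 + 13·-1.
Output[0,1]: The receptive field on the input at this output position is [16 / 19 / 17]. Elementwise product with the kernel and sum: 19·1 + 17·-1.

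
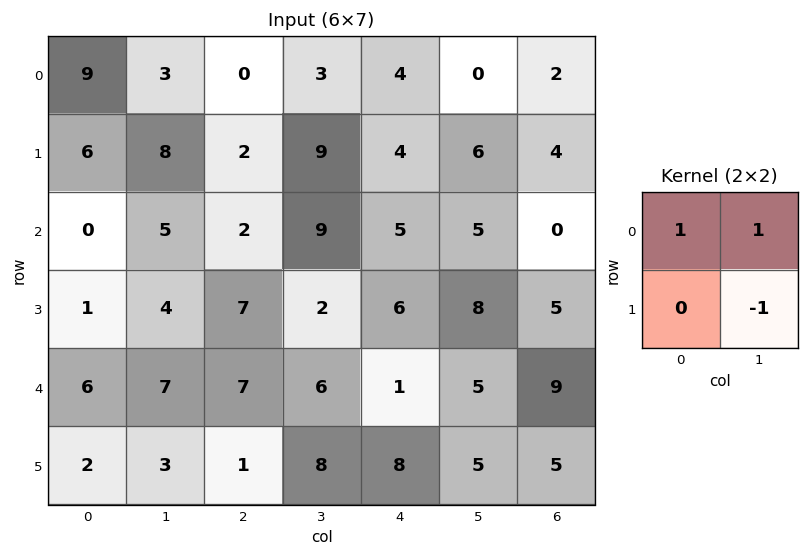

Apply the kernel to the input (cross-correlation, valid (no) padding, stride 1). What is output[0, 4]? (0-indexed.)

The receptive field on the input at this output position is [4 0 / 4 6]. Elementwise product with the kernel and sum: 4·1 + 0·1 + 6·-1.

-2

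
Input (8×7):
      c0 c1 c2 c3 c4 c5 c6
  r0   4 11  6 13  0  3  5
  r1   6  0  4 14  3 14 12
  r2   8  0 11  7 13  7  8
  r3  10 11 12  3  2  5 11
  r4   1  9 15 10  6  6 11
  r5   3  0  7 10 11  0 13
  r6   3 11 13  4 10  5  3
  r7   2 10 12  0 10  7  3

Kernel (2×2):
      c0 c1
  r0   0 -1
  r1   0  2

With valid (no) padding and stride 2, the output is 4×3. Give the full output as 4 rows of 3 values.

-11 15 25
22 -1 3
-9 10 -6
9 -4 9

Output[0,0]: The receptive field on the input at this output position is [4 11 / 6 0]. Elementwise product with the kernel and sum: 11·-1 + 0·2.
Output[0,1]: The receptive field on the input at this output position is [6 13 / 4 14]. Elementwise product with the kernel and sum: 13·-1 + 14·2.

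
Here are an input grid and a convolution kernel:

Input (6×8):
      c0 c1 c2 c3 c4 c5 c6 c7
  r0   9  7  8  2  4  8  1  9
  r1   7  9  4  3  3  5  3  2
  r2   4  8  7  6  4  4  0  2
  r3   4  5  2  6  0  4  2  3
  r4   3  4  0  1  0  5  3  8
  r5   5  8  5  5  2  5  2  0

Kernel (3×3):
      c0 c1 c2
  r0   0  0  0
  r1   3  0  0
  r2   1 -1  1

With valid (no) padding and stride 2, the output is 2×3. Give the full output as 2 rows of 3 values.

24 17 9
11 5 -2

Output[0,0]: The receptive field on the input at this output position is [9 7 8 / 7 9 4 / 4 8 7]. Elementwise product with the kernel and sum: 7·3 + 4·1 + 8·-1 + 7·1.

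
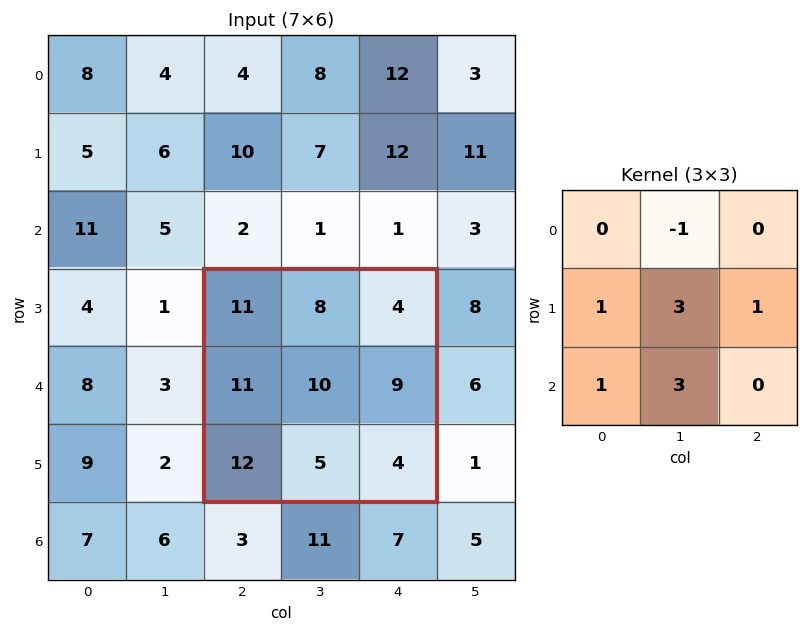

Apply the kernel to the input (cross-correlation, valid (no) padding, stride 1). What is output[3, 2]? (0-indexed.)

The receptive field on the input at this output position is [11 8 4 / 11 10 9 / 12 5 4]. Elementwise product with the kernel and sum: 8·-1 + 11·1 + 10·3 + 9·1 + 12·1 + 5·3.

69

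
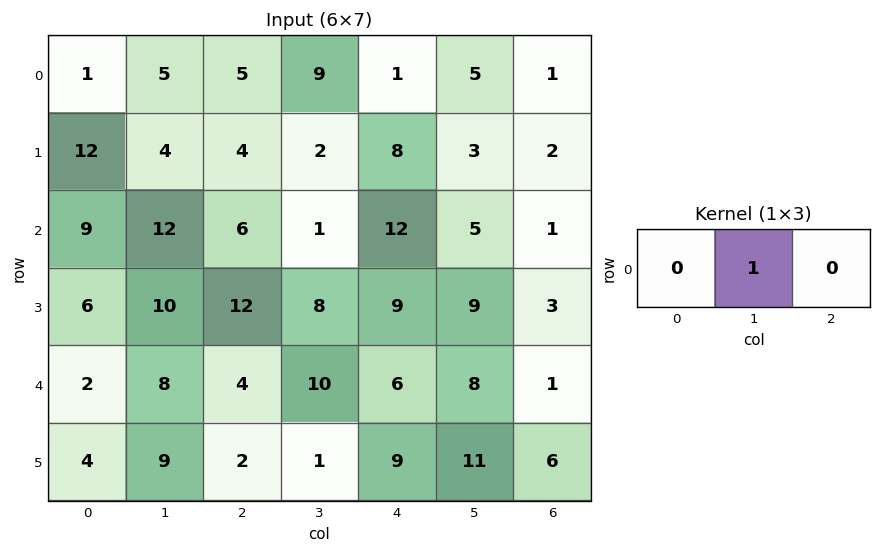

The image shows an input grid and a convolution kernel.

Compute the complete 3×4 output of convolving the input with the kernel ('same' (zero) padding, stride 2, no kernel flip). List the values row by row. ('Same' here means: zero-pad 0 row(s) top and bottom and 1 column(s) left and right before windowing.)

1 5 1 1
9 6 12 1
2 4 6 1

Output[0,0]: The receptive field on the zero-padded input at this output position is [0 1 5]. Elementwise product with the kernel and sum: 1·1.
Output[0,1]: The receptive field on the zero-padded input at this output position is [5 5 9]. Elementwise product with the kernel and sum: 5·1.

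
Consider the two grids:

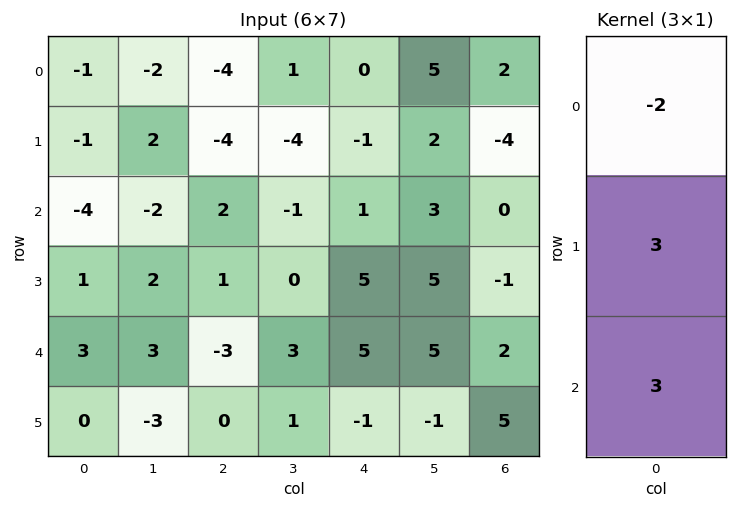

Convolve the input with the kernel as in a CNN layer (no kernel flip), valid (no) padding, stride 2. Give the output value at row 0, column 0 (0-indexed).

-13

The receptive field on the input at this output position is [-1 / -1 / -4]. Elementwise product with the kernel and sum: -1·-2 + -1·3 + -4·3.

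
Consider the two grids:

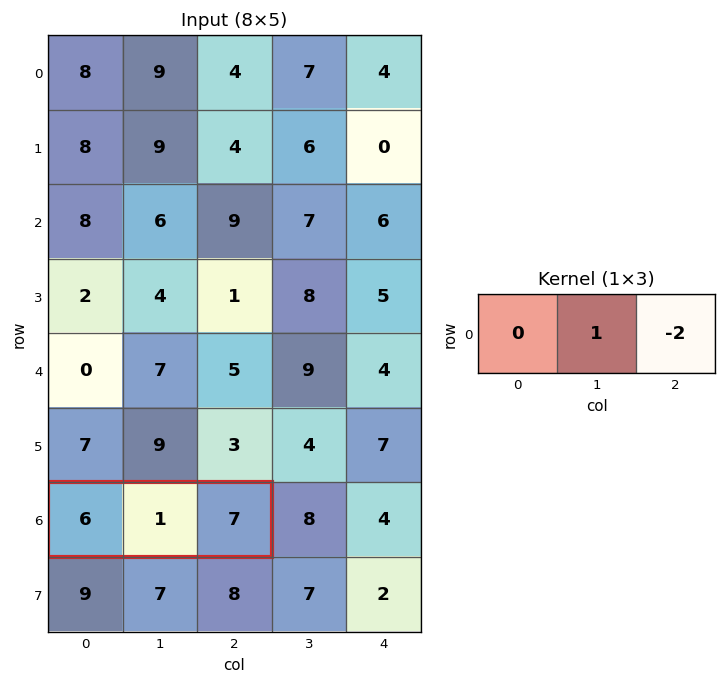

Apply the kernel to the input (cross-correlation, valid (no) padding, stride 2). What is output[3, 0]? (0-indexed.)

-13

The receptive field on the input at this output position is [6 1 7]. Elementwise product with the kernel and sum: 1·1 + 7·-2.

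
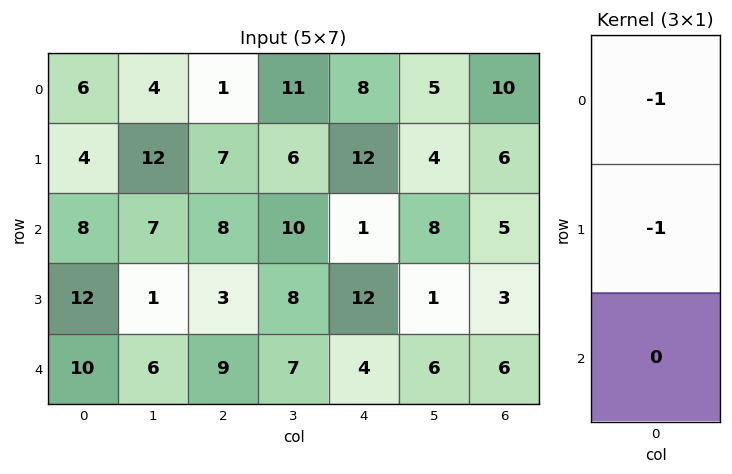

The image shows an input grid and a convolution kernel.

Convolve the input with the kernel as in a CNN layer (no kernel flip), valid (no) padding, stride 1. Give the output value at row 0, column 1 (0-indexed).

-16

The receptive field on the input at this output position is [4 / 12 / 7]. Elementwise product with the kernel and sum: 4·-1 + 12·-1.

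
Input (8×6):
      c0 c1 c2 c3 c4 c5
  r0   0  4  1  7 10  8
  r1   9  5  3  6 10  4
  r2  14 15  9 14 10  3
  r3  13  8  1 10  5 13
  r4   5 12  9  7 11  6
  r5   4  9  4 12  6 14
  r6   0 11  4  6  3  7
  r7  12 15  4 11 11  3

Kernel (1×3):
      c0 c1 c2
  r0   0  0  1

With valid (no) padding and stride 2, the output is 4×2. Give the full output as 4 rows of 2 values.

1 10
9 10
9 11
4 3

Output[0,0]: The receptive field on the input at this output position is [0 4 1]. Elementwise product with the kernel and sum: 1·1.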